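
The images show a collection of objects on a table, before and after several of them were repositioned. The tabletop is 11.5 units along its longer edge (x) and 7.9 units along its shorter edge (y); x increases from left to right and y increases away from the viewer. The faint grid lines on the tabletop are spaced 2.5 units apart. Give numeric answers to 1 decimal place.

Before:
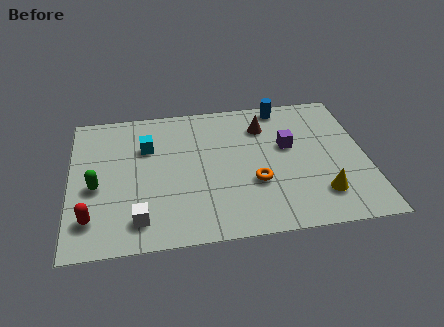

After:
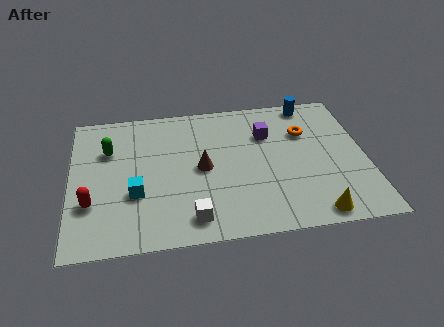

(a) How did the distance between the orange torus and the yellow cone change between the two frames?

+1.9

Before: roughly 2.7 units apart; after: 4.6. That's 1.9 units further apart.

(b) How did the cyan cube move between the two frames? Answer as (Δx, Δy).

(-0.5, -2.6)

The cyan cube started near (3.0, 5.4) and ended near (2.5, 2.8).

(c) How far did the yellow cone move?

1.0

The yellow cone was near (9.6, 1.8) before and (9.3, 0.8) after, so it travelled √(0.3² + 1.0²) ≈ 1.0 units.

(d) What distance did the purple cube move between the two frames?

1.1

The purple cube moved from about (8.5, 4.7) to (7.7, 5.5), a distance of √(0.8² + 0.8²) ≈ 1.1.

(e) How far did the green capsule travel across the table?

2.1

From (1.0, 3.4) to (1.5, 5.4), the green capsule covered √(0.5² + 2.0²) ≈ 2.1 units.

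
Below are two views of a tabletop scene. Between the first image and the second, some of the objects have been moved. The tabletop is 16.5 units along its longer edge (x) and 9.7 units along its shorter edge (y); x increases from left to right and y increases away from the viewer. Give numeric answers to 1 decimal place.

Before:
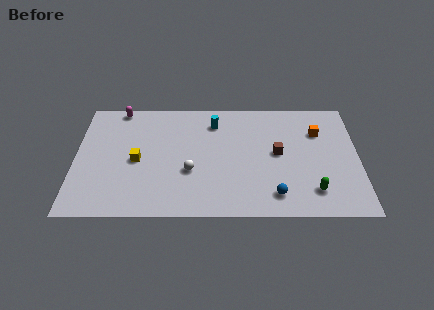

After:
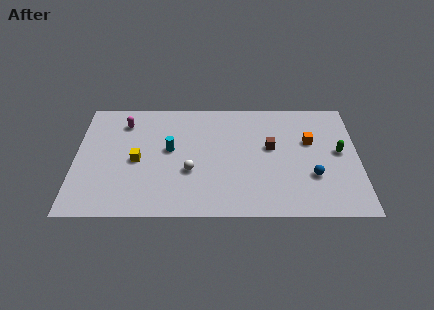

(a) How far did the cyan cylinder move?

3.5

The cyan cylinder moved from about (8.1, 7.7) to (5.5, 5.4), a distance of √(2.6² + 2.3²) ≈ 3.5.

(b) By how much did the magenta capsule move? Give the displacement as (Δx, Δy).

(0.3, -1.2)

From the two frames, the magenta capsule sits at roughly (2.5, 8.9) before and (2.8, 7.7) after.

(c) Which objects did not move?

the yellow cube and the white sphere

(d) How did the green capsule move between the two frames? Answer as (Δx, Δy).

(1.6, 3.2)

The green capsule started near (13.8, 2.0) and ended near (15.4, 5.2).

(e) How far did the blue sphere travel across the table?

2.7

The blue sphere was near (11.6, 1.7) before and (13.8, 3.2) after, so it travelled √(2.2² + 1.5²) ≈ 2.7 units.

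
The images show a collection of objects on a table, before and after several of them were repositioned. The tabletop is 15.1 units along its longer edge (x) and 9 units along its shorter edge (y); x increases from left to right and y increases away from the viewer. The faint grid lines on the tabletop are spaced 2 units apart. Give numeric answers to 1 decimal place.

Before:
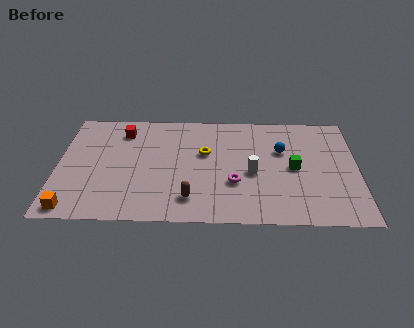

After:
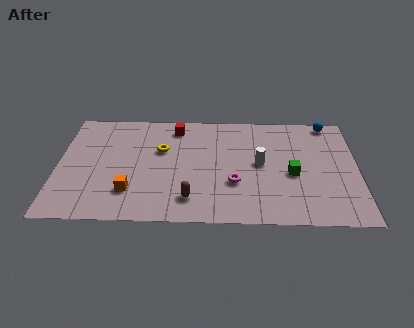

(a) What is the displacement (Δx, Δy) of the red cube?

(2.7, 0.4)

The red cube was at about (3.2, 7.2) and moved to about (5.9, 7.6).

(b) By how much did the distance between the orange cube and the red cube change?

-1.0

The distance was about 6.7 in the first image and 5.7 in the second, so they moved 1.0 units closer together.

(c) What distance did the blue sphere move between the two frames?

3.4

The blue sphere moved from about (11.3, 5.8) to (13.7, 8.2), a distance of √(2.4² + 2.4²) ≈ 3.4.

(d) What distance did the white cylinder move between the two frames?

0.9

From (9.8, 3.9) to (10.2, 4.7), the white cylinder covered √(0.4² + 0.8²) ≈ 0.9 units.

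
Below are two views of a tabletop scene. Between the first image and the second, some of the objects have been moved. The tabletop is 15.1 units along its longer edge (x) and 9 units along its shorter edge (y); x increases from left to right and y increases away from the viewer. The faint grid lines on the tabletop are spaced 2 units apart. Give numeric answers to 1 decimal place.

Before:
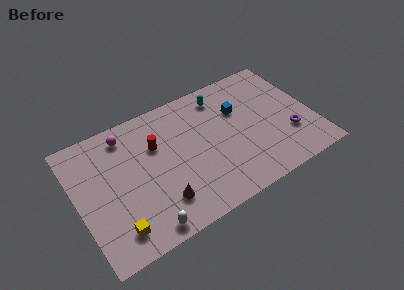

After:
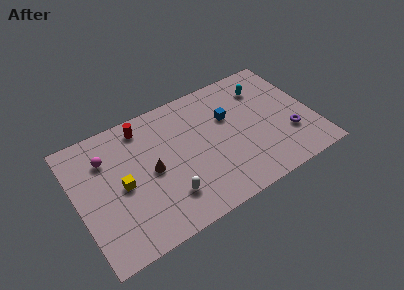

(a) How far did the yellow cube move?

2.8

From (2.0, 1.6) to (2.8, 4.3), the yellow cube covered √(0.8² + 2.7²) ≈ 2.8 units.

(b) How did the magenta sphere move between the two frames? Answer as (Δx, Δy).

(-1.4, -1.0)

The magenta sphere was at about (3.5, 7.6) and moved to about (2.1, 6.6).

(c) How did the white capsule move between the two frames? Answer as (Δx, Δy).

(1.7, 1.3)

From the two frames, the white capsule sits at roughly (3.7, 0.9) before and (5.4, 2.2) after.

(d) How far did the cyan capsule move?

2.8

The cyan capsule moved from about (9.7, 7.5) to (12.4, 6.9), a distance of √(2.7² + 0.6²) ≈ 2.8.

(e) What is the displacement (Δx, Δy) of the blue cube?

(-0.7, -0.2)

From the two frames, the blue cube sits at roughly (10.6, 6.0) before and (9.9, 5.8) after.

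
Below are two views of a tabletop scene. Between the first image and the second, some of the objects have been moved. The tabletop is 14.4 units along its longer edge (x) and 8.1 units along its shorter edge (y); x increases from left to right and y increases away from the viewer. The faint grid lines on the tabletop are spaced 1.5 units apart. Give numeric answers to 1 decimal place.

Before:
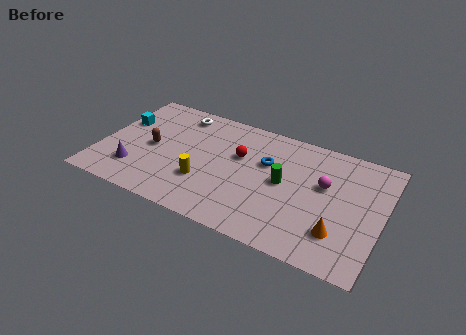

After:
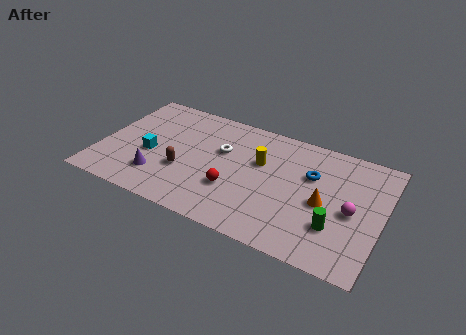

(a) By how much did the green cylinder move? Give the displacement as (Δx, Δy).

(2.8, -1.8)

From the two frames, the green cylinder sits at roughly (9.4, 4.2) before and (12.2, 2.4) after.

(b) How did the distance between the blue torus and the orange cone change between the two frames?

-3.3

Before: roughly 5.1 units apart; after: 1.8. That's 3.3 units closer together.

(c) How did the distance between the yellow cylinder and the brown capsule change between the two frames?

+1.1

The distance was about 3.2 in the first image and 4.3 in the second, so they moved 1.1 units further apart.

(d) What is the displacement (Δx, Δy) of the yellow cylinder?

(2.6, 2.5)

The yellow cylinder was at about (5.5, 2.6) and moved to about (8.1, 5.1).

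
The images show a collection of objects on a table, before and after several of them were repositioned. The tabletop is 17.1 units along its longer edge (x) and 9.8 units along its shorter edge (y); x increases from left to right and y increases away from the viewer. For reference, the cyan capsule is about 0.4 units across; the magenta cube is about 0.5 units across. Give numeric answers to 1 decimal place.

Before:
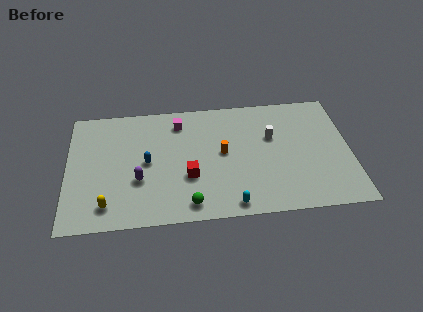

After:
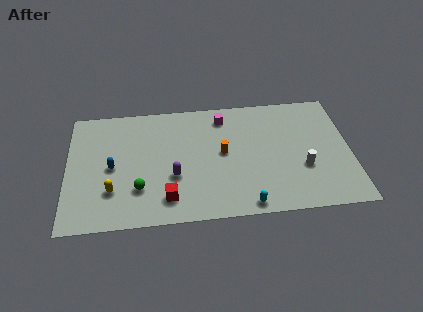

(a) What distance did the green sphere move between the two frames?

3.4

The green sphere was near (7.3, 1.3) before and (4.3, 2.8) after, so it travelled √(3.0² + 1.5²) ≈ 3.4 units.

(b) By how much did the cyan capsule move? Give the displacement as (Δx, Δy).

(0.9, -0.1)

From the two frames, the cyan capsule sits at roughly (9.8, 1.0) before and (10.7, 0.9) after.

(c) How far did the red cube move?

2.1

From (7.3, 3.5) to (6.0, 1.9), the red cube covered √(1.3² + 1.6²) ≈ 2.1 units.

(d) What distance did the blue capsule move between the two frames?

2.1

From (4.8, 4.9) to (2.7, 4.7), the blue capsule covered √(2.1² + 0.2²) ≈ 2.1 units.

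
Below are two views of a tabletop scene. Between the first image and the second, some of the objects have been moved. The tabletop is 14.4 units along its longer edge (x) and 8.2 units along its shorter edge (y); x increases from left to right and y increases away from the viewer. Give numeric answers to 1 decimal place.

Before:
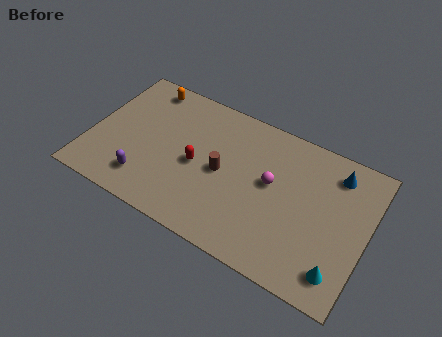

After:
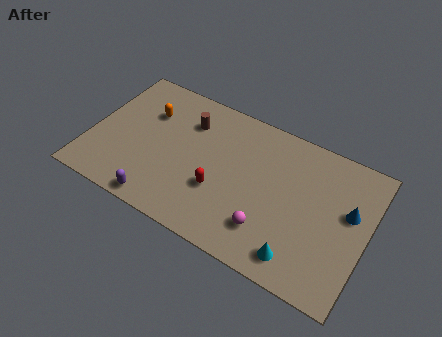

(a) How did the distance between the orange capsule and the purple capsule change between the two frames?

-0.5

Before: roughly 5.6 units apart; after: 5.1. That's 0.5 units closer together.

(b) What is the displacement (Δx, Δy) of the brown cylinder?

(-2.1, 2.1)

From the two frames, the brown cylinder sits at roughly (6.9, 4.0) before and (4.8, 6.1) after.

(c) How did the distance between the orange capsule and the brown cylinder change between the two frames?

-3.5

Before: roughly 5.6 units apart; after: 2.1. That's 3.5 units closer together.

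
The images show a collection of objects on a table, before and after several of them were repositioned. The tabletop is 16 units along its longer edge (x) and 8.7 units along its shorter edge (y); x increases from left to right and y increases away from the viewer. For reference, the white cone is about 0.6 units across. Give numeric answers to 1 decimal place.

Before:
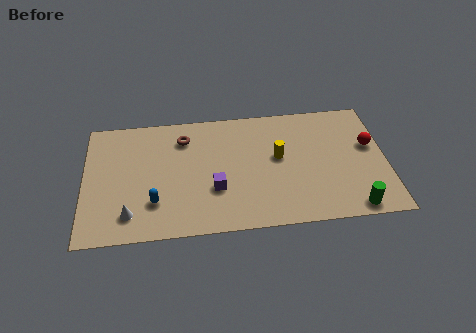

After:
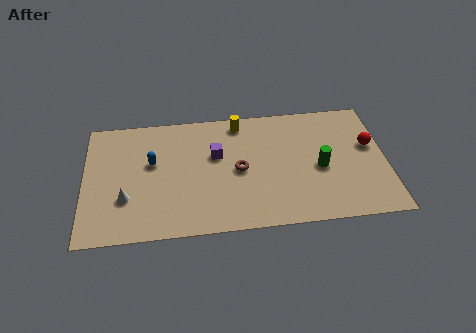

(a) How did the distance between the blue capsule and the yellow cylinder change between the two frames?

-1.8

They were about 7.1 units apart before and 5.3 after — 1.8 units closer together.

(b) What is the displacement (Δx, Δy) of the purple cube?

(0.1, 2.4)

The purple cube was at about (6.9, 3.0) and moved to about (7.0, 5.4).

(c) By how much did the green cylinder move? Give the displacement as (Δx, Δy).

(-1.6, 3.0)

From the two frames, the green cylinder sits at roughly (14.1, 0.9) before and (12.5, 3.9) after.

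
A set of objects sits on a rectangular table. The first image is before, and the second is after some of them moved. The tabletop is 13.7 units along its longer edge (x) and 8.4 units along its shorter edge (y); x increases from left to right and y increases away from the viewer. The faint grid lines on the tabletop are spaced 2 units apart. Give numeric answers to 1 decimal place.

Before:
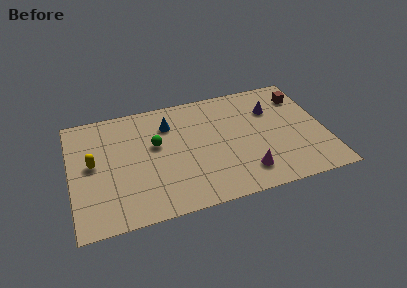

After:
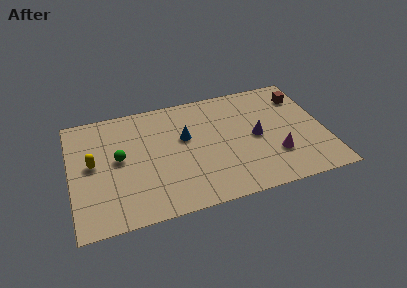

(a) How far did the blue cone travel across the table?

1.4

The blue cone moved from about (5.4, 6.3) to (6.2, 5.1), a distance of √(0.8² + 1.2²) ≈ 1.4.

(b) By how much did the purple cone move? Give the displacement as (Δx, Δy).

(-1.0, -1.8)

From the two frames, the purple cone sits at roughly (11.0, 5.9) before and (10.0, 4.1) after.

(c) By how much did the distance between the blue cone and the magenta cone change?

-0.6

Before: roughly 6.0 units apart; after: 5.4. That's 0.6 units closer together.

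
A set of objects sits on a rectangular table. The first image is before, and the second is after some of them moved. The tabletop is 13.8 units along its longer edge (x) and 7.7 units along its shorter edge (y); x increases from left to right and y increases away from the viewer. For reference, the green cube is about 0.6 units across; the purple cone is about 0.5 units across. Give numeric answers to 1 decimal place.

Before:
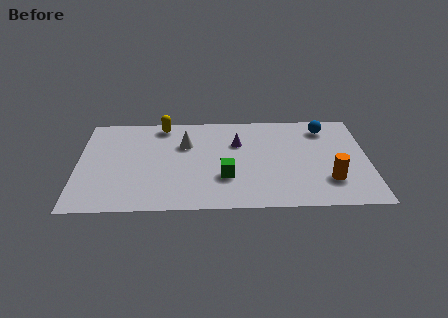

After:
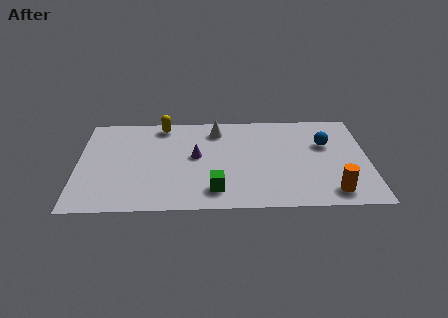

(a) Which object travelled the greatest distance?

the purple cone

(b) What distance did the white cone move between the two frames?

1.9

The white cone moved from about (5.1, 5.2) to (6.6, 6.3), a distance of √(1.5² + 1.1²) ≈ 1.9.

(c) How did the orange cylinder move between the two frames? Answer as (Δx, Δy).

(0.1, -0.9)

The orange cylinder started near (11.9, 2.1) and ended near (12.0, 1.2).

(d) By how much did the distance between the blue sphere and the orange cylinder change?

-0.4

They were about 4.2 units apart before and 3.8 after — 0.4 units closer together.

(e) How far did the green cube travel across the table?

1.1

From (7.0, 2.5) to (6.5, 1.5), the green cube covered √(0.5² + 1.0²) ≈ 1.1 units.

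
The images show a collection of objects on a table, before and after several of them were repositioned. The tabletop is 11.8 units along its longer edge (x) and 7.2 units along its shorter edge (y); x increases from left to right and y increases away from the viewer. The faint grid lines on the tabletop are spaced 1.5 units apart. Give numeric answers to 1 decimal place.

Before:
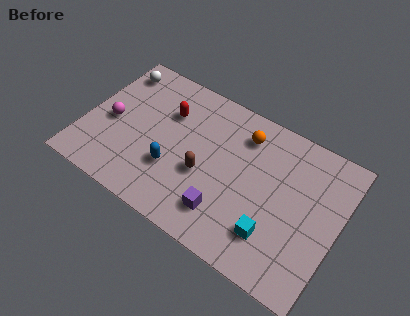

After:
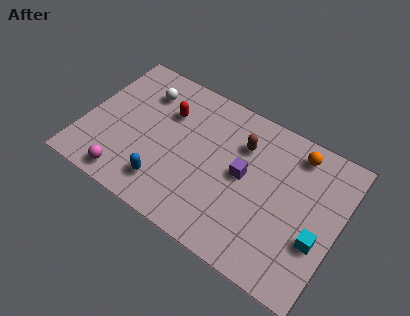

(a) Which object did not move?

the red capsule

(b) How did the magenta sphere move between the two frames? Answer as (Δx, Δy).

(1.2, -2.4)

The magenta sphere was at about (1.2, 3.3) and moved to about (2.4, 0.9).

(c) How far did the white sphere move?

1.6

From (0.9, 6.0) to (2.4, 5.5), the white sphere covered √(1.5² + 0.5²) ≈ 1.6 units.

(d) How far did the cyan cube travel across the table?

2.1

The cyan cube was near (9.1, 1.8) before and (11.0, 2.6) after, so it travelled √(1.9² + 0.8²) ≈ 2.1 units.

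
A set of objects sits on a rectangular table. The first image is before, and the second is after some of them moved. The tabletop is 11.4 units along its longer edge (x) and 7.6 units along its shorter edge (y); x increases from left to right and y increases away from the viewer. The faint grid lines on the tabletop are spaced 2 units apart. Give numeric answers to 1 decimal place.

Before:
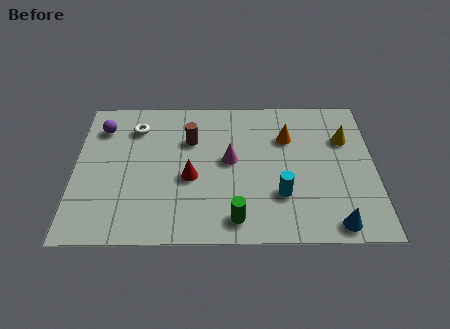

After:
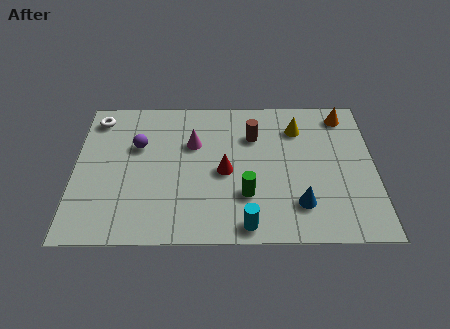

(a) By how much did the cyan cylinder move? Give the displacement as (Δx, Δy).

(-1.3, -1.5)

From the two frames, the cyan cylinder sits at roughly (7.8, 2.3) before and (6.5, 0.8) after.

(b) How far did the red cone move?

1.3

From (4.4, 3.2) to (5.7, 3.5), the red cone covered √(1.3² + 0.3²) ≈ 1.3 units.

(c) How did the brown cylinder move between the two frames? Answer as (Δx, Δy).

(2.4, 0.2)

From the two frames, the brown cylinder sits at roughly (4.4, 5.2) before and (6.8, 5.4) after.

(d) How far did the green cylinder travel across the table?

1.3

The green cylinder moved from about (6.1, 1.1) to (6.5, 2.3), a distance of √(0.4² + 1.2²) ≈ 1.3.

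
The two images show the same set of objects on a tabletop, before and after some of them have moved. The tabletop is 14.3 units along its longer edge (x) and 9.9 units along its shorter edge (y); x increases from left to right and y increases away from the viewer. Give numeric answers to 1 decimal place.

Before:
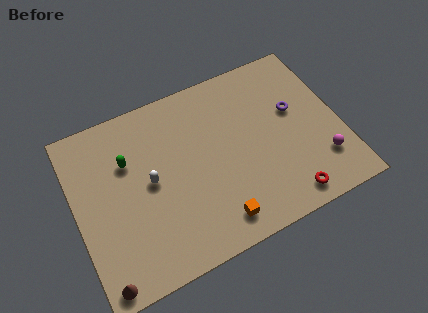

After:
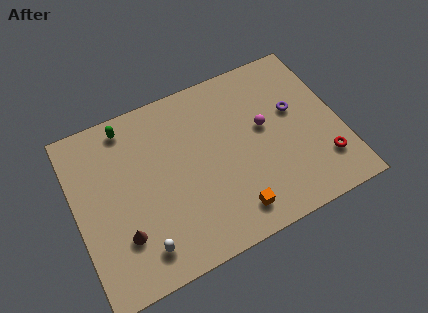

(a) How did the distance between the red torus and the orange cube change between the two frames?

+1.4

They were about 3.8 units apart before and 5.2 after — 1.4 units further apart.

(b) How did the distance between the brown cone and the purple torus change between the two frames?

-1.9

Before: roughly 12.2 units apart; after: 10.3. That's 1.9 units closer together.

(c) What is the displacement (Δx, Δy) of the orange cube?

(0.9, 0.1)

The orange cube started near (7.1, 1.5) and ended near (8.0, 1.6).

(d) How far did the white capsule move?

3.5

From (4.0, 5.1) to (3.1, 1.7), the white capsule covered √(0.9² + 3.4²) ≈ 3.5 units.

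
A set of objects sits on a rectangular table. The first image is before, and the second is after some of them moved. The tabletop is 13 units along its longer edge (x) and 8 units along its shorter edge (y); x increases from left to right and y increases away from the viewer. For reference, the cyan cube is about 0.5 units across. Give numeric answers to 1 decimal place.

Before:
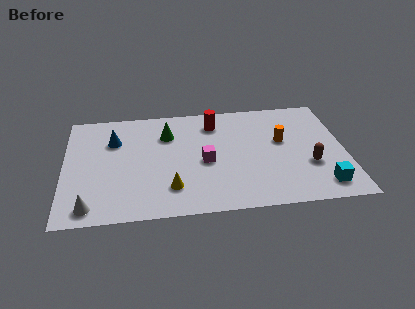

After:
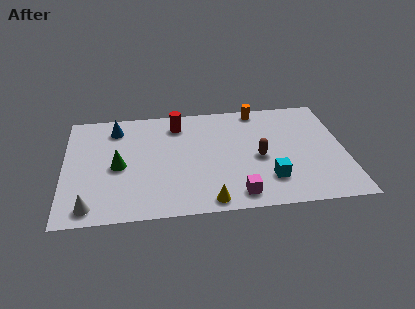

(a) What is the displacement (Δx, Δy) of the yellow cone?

(1.7, -1.1)

The yellow cone started near (4.9, 1.9) and ended near (6.6, 0.8).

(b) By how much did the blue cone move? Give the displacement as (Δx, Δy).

(0.1, 0.9)

The blue cone was at about (2.3, 5.6) and moved to about (2.4, 6.5).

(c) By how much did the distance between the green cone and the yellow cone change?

+1.1

They were about 3.9 units apart before and 5.0 after — 1.1 units further apart.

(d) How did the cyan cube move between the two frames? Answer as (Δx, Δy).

(-2.4, 0.7)

The cyan cube was at about (11.8, 1.3) and moved to about (9.4, 2.0).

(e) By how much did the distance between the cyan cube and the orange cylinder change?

+1.4

They were about 3.8 units apart before and 5.2 after — 1.4 units further apart.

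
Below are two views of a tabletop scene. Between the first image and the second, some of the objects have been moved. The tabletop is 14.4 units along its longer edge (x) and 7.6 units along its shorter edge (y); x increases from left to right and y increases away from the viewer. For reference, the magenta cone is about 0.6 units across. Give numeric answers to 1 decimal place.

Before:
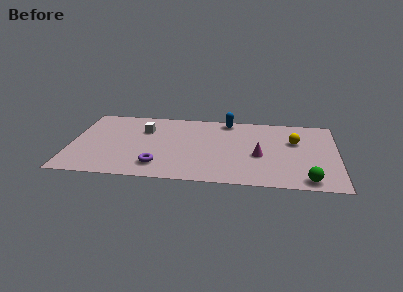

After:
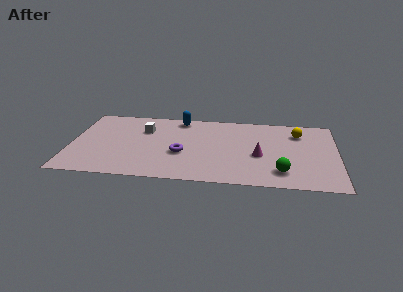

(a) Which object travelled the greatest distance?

the blue capsule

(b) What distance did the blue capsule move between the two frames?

2.6

The blue capsule was near (8.4, 6.8) before and (5.8, 6.7) after, so it travelled √(2.6² + 0.1²) ≈ 2.6 units.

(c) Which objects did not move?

the magenta cone and the white cube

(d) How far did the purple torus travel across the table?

1.8

The purple torus moved from about (4.8, 1.6) to (6.0, 3.0), a distance of √(1.2² + 1.4²) ≈ 1.8.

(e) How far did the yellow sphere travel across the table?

0.9

From (12.1, 4.9) to (12.3, 5.8), the yellow sphere covered √(0.2² + 0.9²) ≈ 0.9 units.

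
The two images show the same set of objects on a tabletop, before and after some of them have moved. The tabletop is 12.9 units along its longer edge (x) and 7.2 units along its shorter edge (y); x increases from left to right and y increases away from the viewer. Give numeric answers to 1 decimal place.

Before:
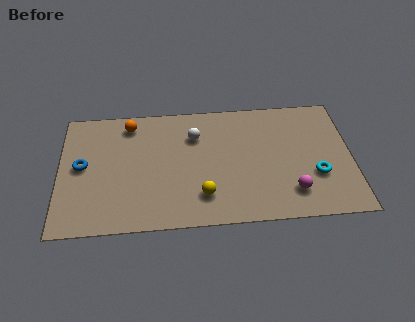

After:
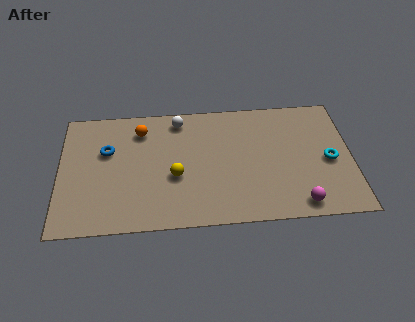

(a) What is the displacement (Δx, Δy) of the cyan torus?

(0.6, 0.8)

From the two frames, the cyan torus sits at roughly (11.3, 2.5) before and (11.9, 3.3) after.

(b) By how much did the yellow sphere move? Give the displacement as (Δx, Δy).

(-1.2, 1.2)

From the two frames, the yellow sphere sits at roughly (6.3, 1.7) before and (5.1, 2.9) after.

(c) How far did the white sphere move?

1.2

From (6.0, 5.2) to (5.3, 6.2), the white sphere covered √(0.7² + 1.0²) ≈ 1.2 units.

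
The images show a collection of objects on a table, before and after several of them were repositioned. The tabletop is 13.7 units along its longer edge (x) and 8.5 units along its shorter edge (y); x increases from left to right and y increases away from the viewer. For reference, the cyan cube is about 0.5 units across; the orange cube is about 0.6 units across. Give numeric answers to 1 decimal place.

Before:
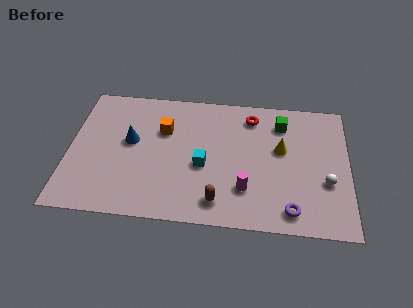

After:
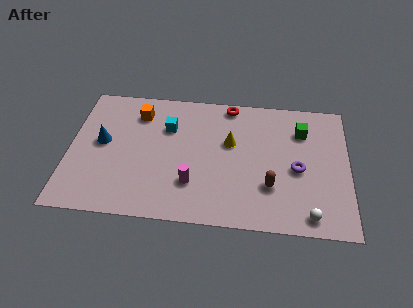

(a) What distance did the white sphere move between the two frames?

2.2

The white sphere was near (12.6, 3.1) before and (11.8, 1.0) after, so it travelled √(0.8² + 2.1²) ≈ 2.2 units.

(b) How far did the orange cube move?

1.6

The orange cube was near (4.6, 5.7) before and (3.3, 6.7) after, so it travelled √(1.3² + 1.0²) ≈ 1.6 units.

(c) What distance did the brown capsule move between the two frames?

2.8

The brown capsule was near (7.4, 1.4) before and (9.9, 2.6) after, so it travelled √(2.5² + 1.2²) ≈ 2.8 units.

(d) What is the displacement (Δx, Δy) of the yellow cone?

(-2.5, 0.2)

The yellow cone started near (10.4, 5.0) and ended near (7.9, 5.2).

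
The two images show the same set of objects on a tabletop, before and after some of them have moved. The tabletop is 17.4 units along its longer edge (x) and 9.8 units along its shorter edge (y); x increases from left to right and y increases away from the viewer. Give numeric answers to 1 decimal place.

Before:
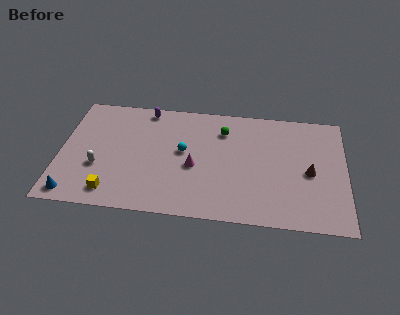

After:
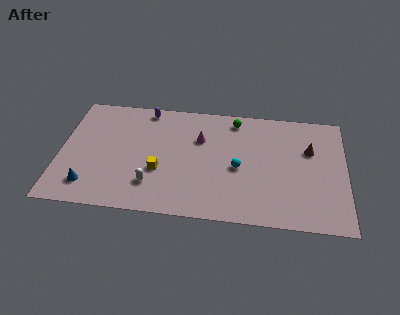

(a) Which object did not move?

the purple capsule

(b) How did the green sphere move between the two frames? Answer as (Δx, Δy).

(0.7, 1.0)

The green sphere started near (9.9, 7.5) and ended near (10.6, 8.5).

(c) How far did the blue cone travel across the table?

1.2

The blue cone was near (1.0, 1.1) before and (1.9, 1.9) after, so it travelled √(0.9² + 0.8²) ≈ 1.2 units.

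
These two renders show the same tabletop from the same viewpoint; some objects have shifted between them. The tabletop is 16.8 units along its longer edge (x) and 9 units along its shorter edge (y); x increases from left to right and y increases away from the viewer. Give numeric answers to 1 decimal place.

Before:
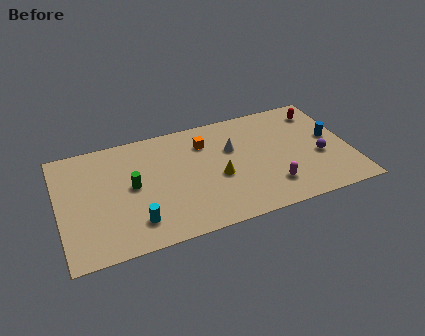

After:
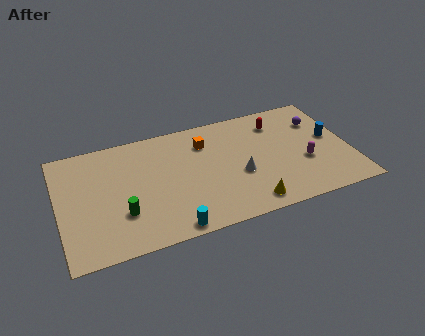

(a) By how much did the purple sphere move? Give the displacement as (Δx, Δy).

(0.3, 2.9)

The purple sphere started near (15.0, 3.6) and ended near (15.3, 6.5).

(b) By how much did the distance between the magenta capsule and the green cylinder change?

+2.4

The distance was about 8.2 in the first image and 10.6 in the second, so they moved 2.4 units further apart.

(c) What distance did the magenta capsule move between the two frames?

2.5

From (12.0, 2.1) to (14.1, 3.4), the magenta capsule covered √(2.1² + 1.3²) ≈ 2.5 units.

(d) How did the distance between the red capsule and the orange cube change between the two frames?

-2.5

They were about 6.8 units apart before and 4.3 after — 2.5 units closer together.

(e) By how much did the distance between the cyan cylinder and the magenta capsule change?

+0.6

The distance was about 7.8 in the first image and 8.4 in the second, so they moved 0.6 units further apart.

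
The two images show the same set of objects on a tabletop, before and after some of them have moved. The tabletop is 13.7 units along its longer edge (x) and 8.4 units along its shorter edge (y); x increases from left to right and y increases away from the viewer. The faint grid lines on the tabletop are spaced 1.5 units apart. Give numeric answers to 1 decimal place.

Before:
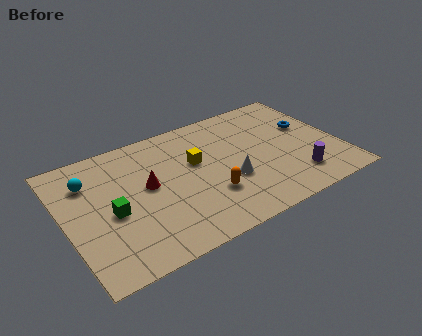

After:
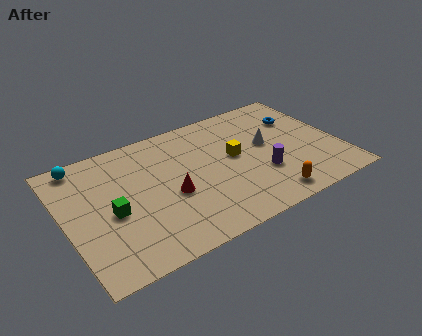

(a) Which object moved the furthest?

the orange capsule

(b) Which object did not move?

the green cube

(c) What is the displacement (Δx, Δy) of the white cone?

(2.2, 1.6)

The white cone was at about (8.0, 3.1) and moved to about (10.2, 4.7).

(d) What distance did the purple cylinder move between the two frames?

1.9

The purple cylinder was near (11.2, 1.8) before and (9.6, 2.8) after, so it travelled √(1.6² + 1.0²) ≈ 1.9 units.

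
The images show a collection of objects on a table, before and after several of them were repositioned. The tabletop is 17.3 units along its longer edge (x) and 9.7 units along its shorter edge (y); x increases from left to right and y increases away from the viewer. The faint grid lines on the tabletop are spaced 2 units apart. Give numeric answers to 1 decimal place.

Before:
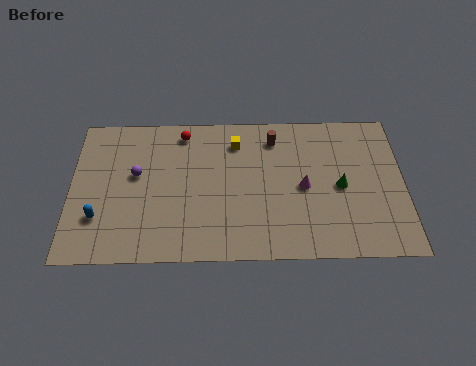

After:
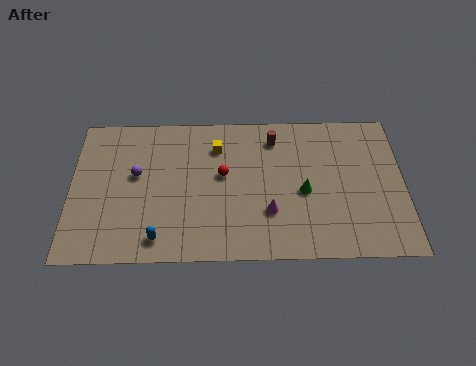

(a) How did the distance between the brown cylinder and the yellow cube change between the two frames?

+1.0

They were about 2.0 units apart before and 3.0 after — 1.0 units further apart.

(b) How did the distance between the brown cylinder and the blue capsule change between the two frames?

-1.6

The distance was about 10.4 in the first image and 8.8 in the second, so they moved 1.6 units closer together.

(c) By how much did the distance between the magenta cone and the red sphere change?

-3.9

Before: roughly 7.4 units apart; after: 3.5. That's 3.9 units closer together.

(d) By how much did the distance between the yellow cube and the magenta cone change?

+0.5

The distance was about 4.7 in the first image and 5.2 in the second, so they moved 0.5 units further apart.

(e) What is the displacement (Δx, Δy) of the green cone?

(-1.9, -0.3)

The green cone started near (14.0, 4.6) and ended near (12.1, 4.3).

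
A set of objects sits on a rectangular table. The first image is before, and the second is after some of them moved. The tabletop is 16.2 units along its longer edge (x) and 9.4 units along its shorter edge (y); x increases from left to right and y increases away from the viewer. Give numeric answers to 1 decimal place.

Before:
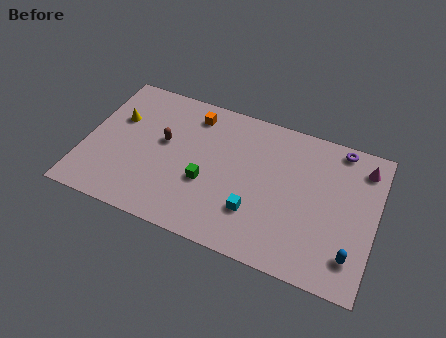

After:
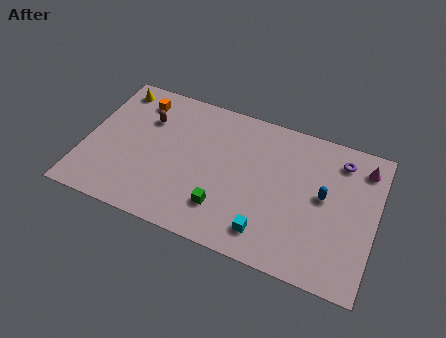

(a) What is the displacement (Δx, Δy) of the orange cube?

(-3.1, -0.1)

The orange cube was at about (5.7, 7.8) and moved to about (2.6, 7.7).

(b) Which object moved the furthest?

the blue capsule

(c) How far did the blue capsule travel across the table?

3.6

The blue capsule was near (15.1, 2.0) before and (13.3, 5.1) after, so it travelled √(1.8² + 3.1²) ≈ 3.6 units.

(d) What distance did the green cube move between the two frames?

1.7

The green cube was near (6.9, 3.6) before and (8.0, 2.3) after, so it travelled √(1.1² + 1.3²) ≈ 1.7 units.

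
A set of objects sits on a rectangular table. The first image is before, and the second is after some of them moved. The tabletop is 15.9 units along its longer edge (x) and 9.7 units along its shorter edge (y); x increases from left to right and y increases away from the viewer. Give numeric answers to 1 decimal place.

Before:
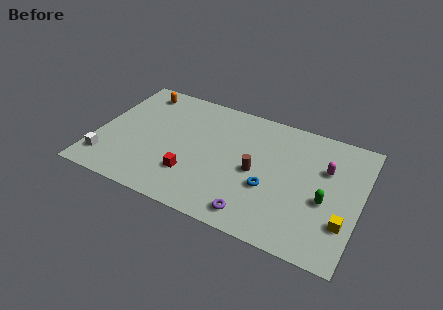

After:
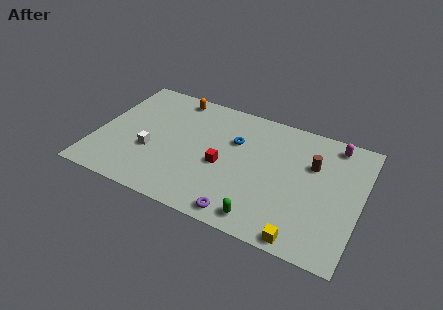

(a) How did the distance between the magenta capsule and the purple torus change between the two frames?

+2.6

Before: roughly 6.3 units apart; after: 8.9. That's 2.6 units further apart.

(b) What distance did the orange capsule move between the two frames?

2.2

The orange capsule was near (2.0, 8.3) before and (4.2, 8.6) after, so it travelled √(2.2² + 0.3²) ≈ 2.2 units.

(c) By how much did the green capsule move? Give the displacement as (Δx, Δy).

(-3.4, -2.8)

The green capsule was at about (13.9, 4.0) and moved to about (10.5, 1.2).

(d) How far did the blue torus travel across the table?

3.7

The blue torus moved from about (10.6, 3.6) to (8.2, 6.4), a distance of √(2.4² + 2.8²) ≈ 3.7.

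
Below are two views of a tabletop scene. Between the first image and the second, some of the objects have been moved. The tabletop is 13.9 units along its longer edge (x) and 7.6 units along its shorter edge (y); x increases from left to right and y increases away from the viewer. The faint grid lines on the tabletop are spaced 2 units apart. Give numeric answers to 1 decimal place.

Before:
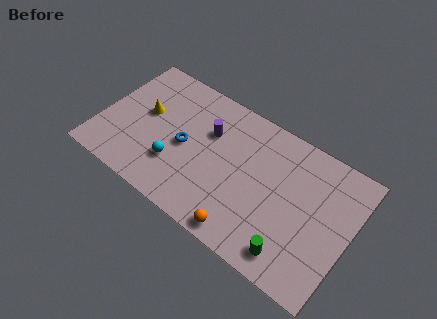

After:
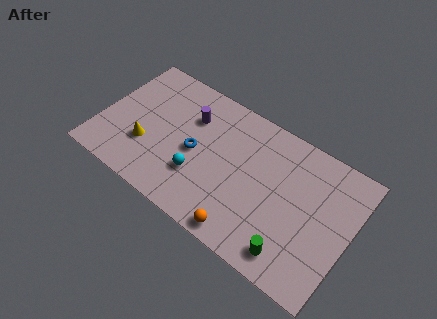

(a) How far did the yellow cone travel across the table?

1.8

From (2.3, 4.3) to (2.7, 2.5), the yellow cone covered √(0.4² + 1.8²) ≈ 1.8 units.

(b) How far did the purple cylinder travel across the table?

1.1

The purple cylinder was near (5.8, 5.1) before and (4.7, 5.4) after, so it travelled √(1.1² + 0.3²) ≈ 1.1 units.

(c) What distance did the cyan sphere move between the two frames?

1.3

The cyan sphere was near (4.4, 2.3) before and (5.7, 2.4) after, so it travelled √(1.3² + 0.1²) ≈ 1.3 units.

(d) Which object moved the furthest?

the yellow cone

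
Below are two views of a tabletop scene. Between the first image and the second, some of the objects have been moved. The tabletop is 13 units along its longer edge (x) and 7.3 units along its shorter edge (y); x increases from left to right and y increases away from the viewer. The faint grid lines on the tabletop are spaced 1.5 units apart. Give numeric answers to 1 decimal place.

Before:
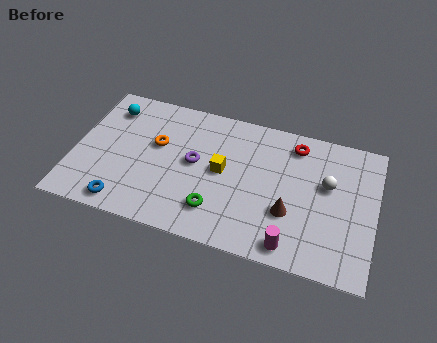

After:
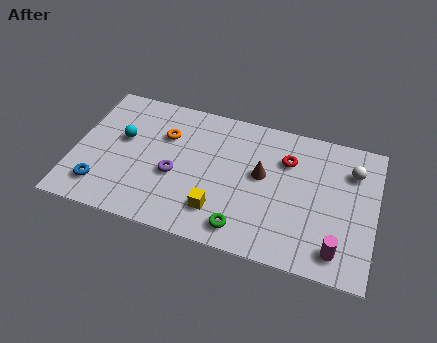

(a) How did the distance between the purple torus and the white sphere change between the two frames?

+2.2

They were about 5.7 units apart before and 7.9 after — 2.2 units further apart.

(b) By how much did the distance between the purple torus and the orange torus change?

+0.3

The distance was about 1.8 in the first image and 2.1 in the second, so they moved 0.3 units further apart.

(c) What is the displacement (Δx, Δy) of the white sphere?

(1.0, 1.0)

The white sphere started near (10.9, 4.4) and ended near (11.9, 5.4).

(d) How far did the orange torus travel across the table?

0.7

The orange torus was near (3.5, 4.4) before and (3.8, 5.0) after, so it travelled √(0.3² + 0.6²) ≈ 0.7 units.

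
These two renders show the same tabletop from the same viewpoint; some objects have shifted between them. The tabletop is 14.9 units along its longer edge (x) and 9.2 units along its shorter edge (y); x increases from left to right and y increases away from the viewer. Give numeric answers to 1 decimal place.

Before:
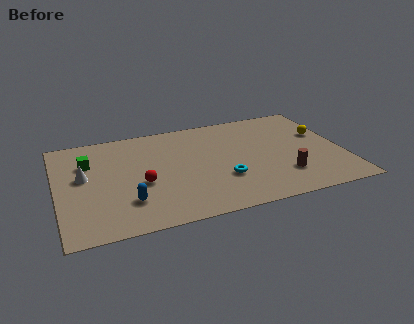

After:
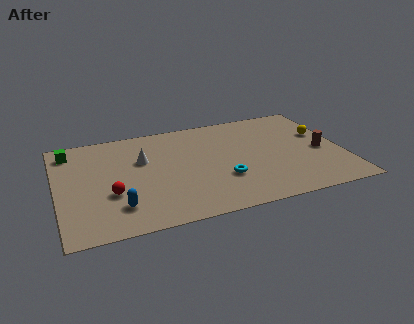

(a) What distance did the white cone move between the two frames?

3.2

The white cone moved from about (1.4, 5.2) to (4.5, 5.9), a distance of √(3.1² + 0.7²) ≈ 3.2.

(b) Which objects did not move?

the yellow sphere and the cyan torus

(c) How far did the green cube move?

1.6

The green cube moved from about (1.7, 6.4) to (0.8, 7.7), a distance of √(0.9² + 1.3²) ≈ 1.6.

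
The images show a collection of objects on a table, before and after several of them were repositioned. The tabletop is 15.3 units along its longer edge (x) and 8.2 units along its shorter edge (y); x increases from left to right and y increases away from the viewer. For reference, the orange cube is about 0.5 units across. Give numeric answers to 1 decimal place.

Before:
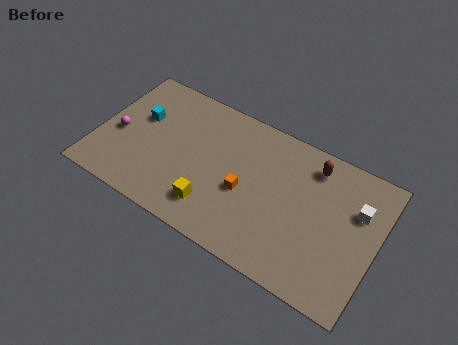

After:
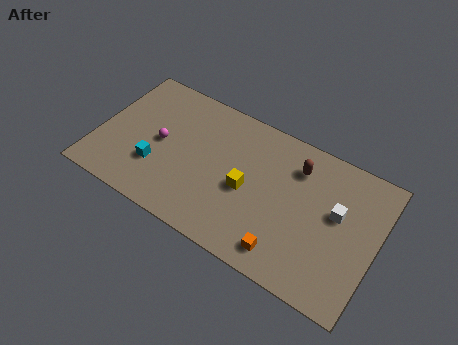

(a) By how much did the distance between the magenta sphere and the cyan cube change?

-0.3

They were about 1.8 units apart before and 1.5 after — 0.3 units closer together.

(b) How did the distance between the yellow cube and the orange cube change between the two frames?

+1.2

They were about 2.3 units apart before and 3.5 after — 1.2 units further apart.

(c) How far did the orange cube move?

3.4

The orange cube moved from about (8.2, 3.5) to (10.8, 1.3), a distance of √(2.6² + 2.2²) ≈ 3.4.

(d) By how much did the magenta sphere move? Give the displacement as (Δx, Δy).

(2.3, 0.5)

From the two frames, the magenta sphere sits at roughly (1.1, 3.6) before and (3.4, 4.1) after.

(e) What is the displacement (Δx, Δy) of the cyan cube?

(1.3, -2.5)

From the two frames, the cyan cube sits at roughly (2.1, 5.1) before and (3.4, 2.6) after.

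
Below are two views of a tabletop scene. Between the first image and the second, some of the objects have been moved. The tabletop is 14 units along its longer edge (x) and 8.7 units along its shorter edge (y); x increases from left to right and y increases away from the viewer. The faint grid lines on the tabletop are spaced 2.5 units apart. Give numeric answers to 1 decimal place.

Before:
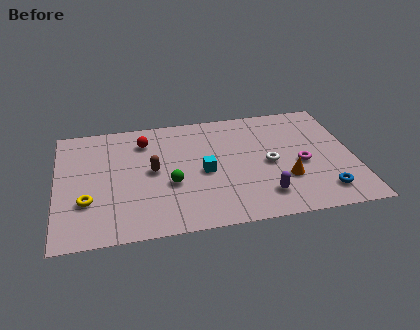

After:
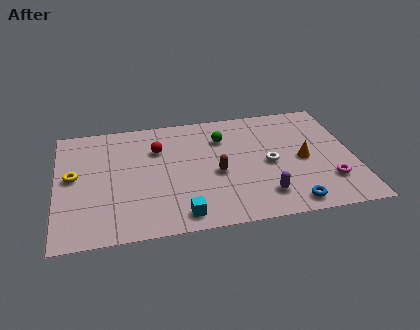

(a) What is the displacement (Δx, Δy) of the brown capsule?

(3.0, -0.7)

From the two frames, the brown capsule sits at roughly (4.5, 4.5) before and (7.5, 3.8) after.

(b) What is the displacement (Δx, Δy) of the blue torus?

(-1.6, -0.6)

The blue torus was at about (12.4, 1.6) and moved to about (10.8, 1.0).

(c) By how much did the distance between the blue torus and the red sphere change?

-1.8

The distance was about 9.7 in the first image and 7.9 in the second, so they moved 1.8 units closer together.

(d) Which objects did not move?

the white torus and the purple capsule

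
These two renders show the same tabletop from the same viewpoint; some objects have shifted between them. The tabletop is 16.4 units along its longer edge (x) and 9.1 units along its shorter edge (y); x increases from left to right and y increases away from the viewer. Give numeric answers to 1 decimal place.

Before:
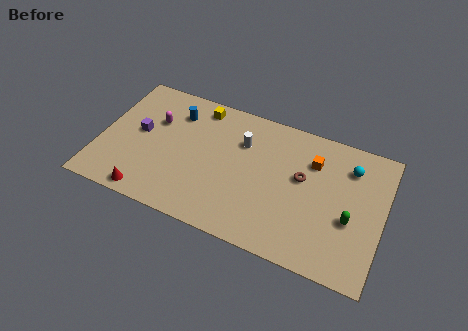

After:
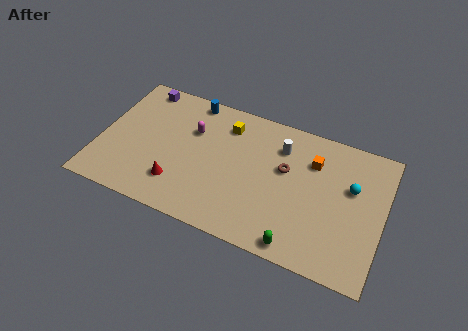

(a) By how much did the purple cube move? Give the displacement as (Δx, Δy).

(-0.3, 3.2)

The purple cube was at about (2.2, 4.9) and moved to about (1.9, 8.1).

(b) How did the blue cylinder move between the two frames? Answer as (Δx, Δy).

(0.8, 1.2)

From the two frames, the blue cylinder sits at roughly (4.1, 7.0) before and (4.9, 8.2) after.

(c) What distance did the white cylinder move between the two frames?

2.3

The white cylinder moved from about (8.1, 6.4) to (10.3, 6.9), a distance of √(2.2² + 0.5²) ≈ 2.3.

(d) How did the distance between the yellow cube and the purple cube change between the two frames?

+0.9

They were about 4.4 units apart before and 5.3 after — 0.9 units further apart.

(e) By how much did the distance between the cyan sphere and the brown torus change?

+0.7

They were about 3.1 units apart before and 3.8 after — 0.7 units further apart.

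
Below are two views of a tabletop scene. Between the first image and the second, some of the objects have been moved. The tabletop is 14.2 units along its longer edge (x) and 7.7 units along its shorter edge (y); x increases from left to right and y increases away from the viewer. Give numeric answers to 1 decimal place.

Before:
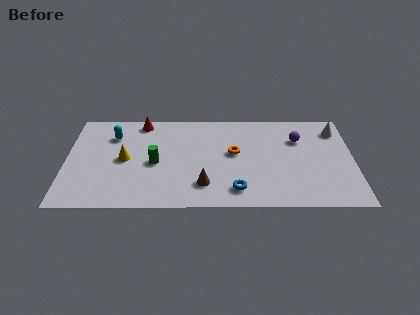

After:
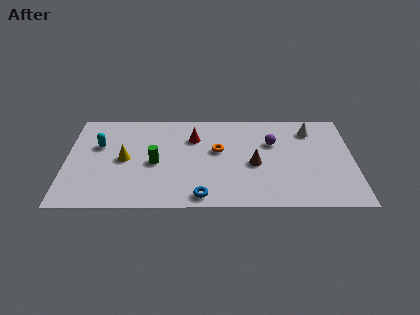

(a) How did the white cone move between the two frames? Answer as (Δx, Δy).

(-1.3, 0.0)

The white cone was at about (13.4, 6.1) and moved to about (12.1, 6.1).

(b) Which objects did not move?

the green cylinder and the yellow cone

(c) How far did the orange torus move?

0.8

The orange torus was near (8.3, 4.3) before and (7.5, 4.5) after, so it travelled √(0.8² + 0.2²) ≈ 0.8 units.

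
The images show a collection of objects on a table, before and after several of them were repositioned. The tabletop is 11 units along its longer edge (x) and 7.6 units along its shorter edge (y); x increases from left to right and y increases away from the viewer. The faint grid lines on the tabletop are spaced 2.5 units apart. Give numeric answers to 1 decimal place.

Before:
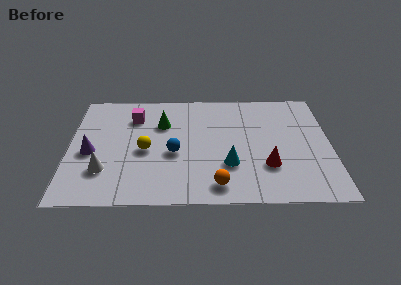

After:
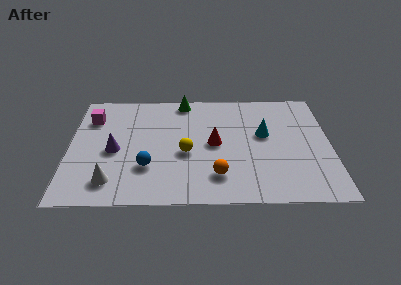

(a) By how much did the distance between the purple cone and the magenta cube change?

-0.6

Before: roughly 3.0 units apart; after: 2.4. That's 0.6 units closer together.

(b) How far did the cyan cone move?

2.5

From (6.7, 2.4) to (8.2, 4.4), the cyan cone covered √(1.5² + 2.0²) ≈ 2.5 units.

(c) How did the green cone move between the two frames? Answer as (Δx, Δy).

(0.9, 1.6)

From the two frames, the green cone sits at roughly (3.9, 5.2) before and (4.8, 6.8) after.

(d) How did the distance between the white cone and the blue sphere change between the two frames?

-1.4

They were about 3.1 units apart before and 1.7 after — 1.4 units closer together.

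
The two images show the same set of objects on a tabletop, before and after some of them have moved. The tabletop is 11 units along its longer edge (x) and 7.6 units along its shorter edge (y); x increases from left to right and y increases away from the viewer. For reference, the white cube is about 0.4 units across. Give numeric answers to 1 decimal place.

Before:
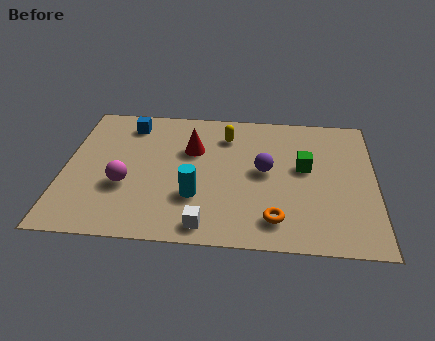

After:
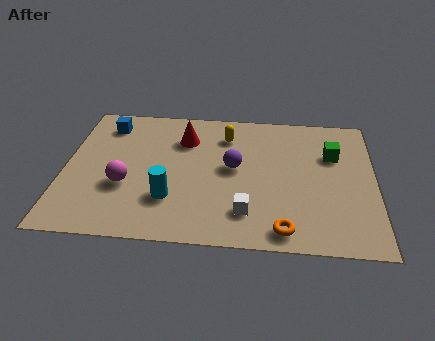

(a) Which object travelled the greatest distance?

the white cube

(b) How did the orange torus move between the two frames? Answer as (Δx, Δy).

(0.3, -0.5)

The orange torus started near (7.5, 1.4) and ended near (7.8, 0.9).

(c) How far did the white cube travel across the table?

1.6

From (5.1, 0.9) to (6.5, 1.7), the white cube covered √(1.4² + 0.8²) ≈ 1.6 units.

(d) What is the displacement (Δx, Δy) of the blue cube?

(-0.8, -0.1)

The blue cube was at about (2.2, 6.3) and moved to about (1.4, 6.2).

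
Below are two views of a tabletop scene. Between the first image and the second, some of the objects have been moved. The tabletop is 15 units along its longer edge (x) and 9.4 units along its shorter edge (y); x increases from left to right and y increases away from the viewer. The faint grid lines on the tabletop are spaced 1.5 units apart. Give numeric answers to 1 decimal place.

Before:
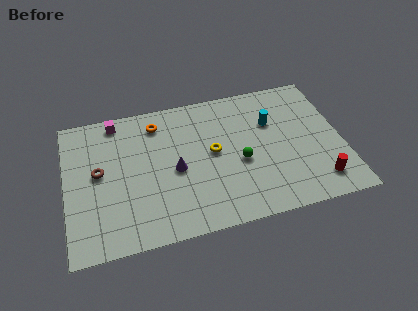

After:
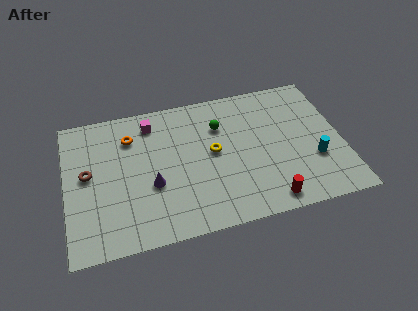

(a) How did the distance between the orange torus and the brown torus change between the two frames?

-1.1

They were about 4.2 units apart before and 3.1 after — 1.1 units closer together.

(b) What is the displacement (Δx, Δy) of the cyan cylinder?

(2.1, -3.1)

The cyan cylinder started near (11.3, 6.3) and ended near (13.4, 3.2).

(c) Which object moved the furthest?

the cyan cylinder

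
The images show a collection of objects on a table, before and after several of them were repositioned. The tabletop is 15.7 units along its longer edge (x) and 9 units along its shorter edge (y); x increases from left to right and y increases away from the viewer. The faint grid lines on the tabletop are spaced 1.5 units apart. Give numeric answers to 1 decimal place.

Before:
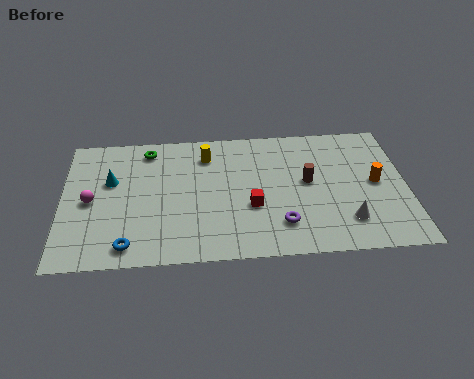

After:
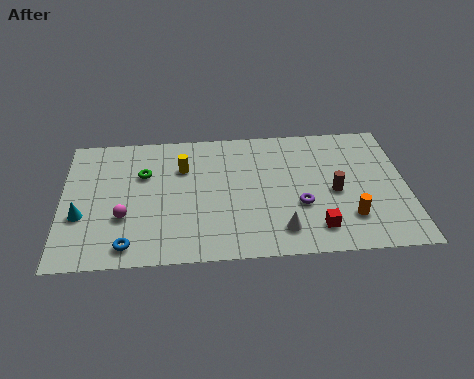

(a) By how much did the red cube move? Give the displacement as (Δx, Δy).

(2.9, -1.7)

From the two frames, the red cube sits at roughly (8.6, 3.4) before and (11.5, 1.7) after.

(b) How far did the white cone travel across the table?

3.0

From (12.9, 2.1) to (9.9, 1.7), the white cone covered √(3.0² + 0.4²) ≈ 3.0 units.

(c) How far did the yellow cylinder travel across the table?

1.4

The yellow cylinder moved from about (6.6, 7.1) to (5.5, 6.3), a distance of √(1.1² + 0.8²) ≈ 1.4.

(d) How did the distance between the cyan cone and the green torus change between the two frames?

+1.2

The distance was about 2.7 in the first image and 3.9 in the second, so they moved 1.2 units further apart.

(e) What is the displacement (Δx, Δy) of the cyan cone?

(-1.3, -2.3)

From the two frames, the cyan cone sits at roughly (2.2, 5.6) before and (0.9, 3.3) after.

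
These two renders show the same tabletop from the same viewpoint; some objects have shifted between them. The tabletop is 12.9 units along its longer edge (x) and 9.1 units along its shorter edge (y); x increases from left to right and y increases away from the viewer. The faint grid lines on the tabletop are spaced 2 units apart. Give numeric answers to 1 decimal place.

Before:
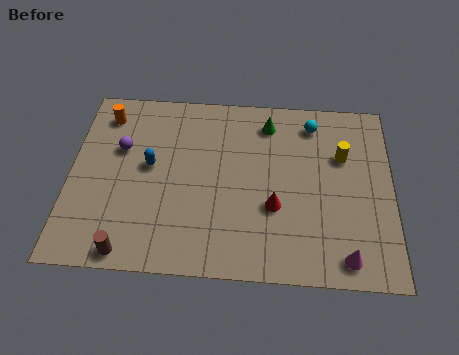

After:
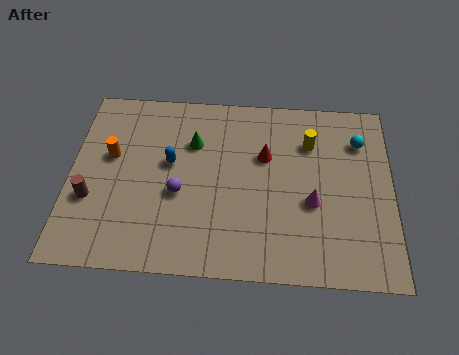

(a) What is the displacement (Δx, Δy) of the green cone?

(-3.0, -1.2)

The green cone started near (7.9, 7.5) and ended near (4.9, 6.3).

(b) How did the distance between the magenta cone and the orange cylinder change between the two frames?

-3.3

They were about 11.6 units apart before and 8.3 after — 3.3 units closer together.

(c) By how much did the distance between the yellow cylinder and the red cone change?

-1.8

They were about 3.8 units apart before and 2.0 after — 1.8 units closer together.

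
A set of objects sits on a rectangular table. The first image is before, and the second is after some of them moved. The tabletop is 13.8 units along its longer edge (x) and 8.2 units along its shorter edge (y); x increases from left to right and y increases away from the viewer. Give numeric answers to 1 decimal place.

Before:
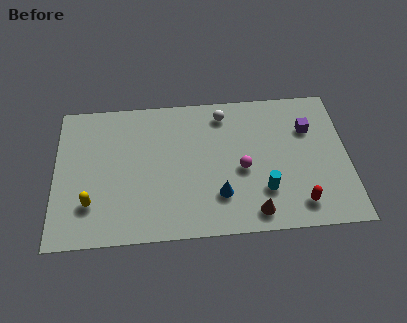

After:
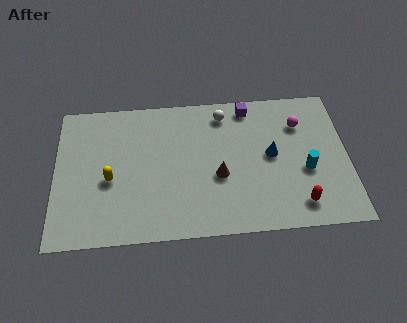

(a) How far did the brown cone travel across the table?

2.7

The brown cone moved from about (9.3, 1.1) to (7.7, 3.3), a distance of √(1.6² + 2.2²) ≈ 2.7.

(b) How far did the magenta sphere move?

3.7

The magenta sphere moved from about (8.8, 3.6) to (11.6, 6.0), a distance of √(2.8² + 2.4²) ≈ 3.7.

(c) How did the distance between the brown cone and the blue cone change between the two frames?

+0.8

The distance was about 1.9 in the first image and 2.7 in the second, so they moved 0.8 units further apart.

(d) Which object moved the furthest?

the magenta sphere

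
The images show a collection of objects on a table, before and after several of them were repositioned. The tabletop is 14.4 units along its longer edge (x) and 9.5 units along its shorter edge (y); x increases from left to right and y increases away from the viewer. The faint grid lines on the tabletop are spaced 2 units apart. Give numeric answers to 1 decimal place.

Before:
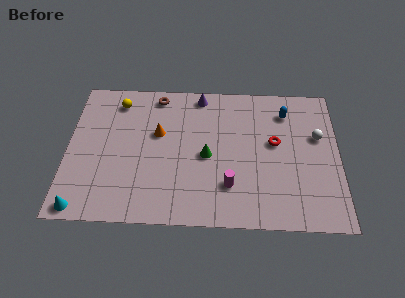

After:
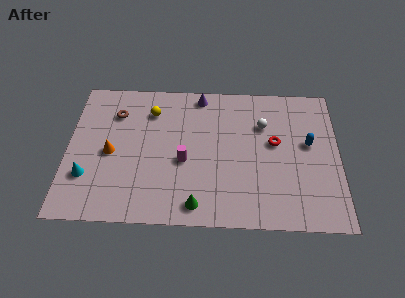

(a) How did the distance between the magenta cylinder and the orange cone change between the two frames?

-1.1

The distance was about 5.0 in the first image and 3.9 in the second, so they moved 1.1 units closer together.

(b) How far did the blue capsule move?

2.4

The blue capsule moved from about (11.6, 7.5) to (12.8, 5.4), a distance of √(1.2² + 2.1²) ≈ 2.4.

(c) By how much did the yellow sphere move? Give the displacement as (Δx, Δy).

(1.8, -0.6)

The yellow sphere was at about (2.6, 7.9) and moved to about (4.4, 7.3).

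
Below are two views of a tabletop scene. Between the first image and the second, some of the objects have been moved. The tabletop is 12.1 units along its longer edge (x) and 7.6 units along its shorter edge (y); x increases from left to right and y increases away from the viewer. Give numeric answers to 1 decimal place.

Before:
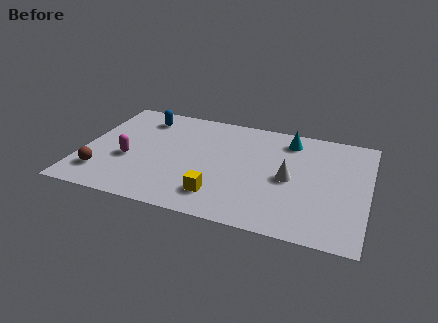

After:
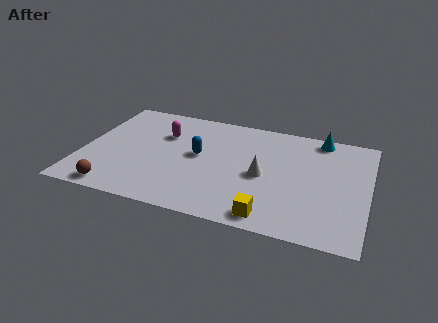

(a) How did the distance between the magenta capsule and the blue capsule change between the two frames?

-1.3

Before: roughly 3.2 units apart; after: 1.9. That's 1.3 units closer together.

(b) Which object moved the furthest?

the blue capsule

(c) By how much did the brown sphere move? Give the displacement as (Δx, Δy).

(0.7, -0.9)

The brown sphere was at about (1.0, 1.7) and moved to about (1.7, 0.8).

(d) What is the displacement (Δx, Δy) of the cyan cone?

(1.3, 0.5)

From the two frames, the cyan cone sits at roughly (8.6, 6.3) before and (9.9, 6.8) after.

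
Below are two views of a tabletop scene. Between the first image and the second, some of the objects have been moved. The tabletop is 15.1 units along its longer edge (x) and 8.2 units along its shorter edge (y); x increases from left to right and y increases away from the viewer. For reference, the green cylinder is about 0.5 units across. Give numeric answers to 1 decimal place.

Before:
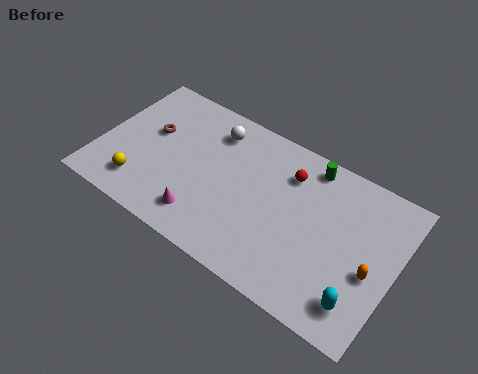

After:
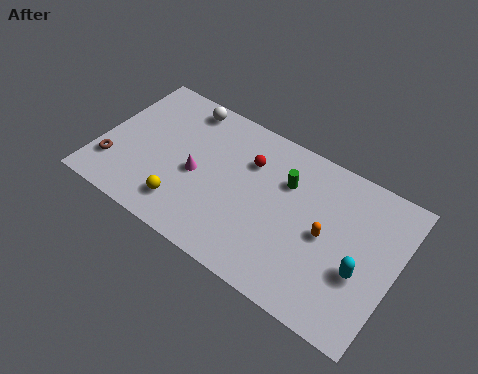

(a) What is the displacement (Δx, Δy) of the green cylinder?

(-1.0, -1.5)

The green cylinder was at about (10.3, 7.2) and moved to about (9.3, 5.7).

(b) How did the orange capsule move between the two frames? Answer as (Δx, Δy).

(-2.4, 0.6)

From the two frames, the orange capsule sits at roughly (14.0, 3.4) before and (11.6, 4.0) after.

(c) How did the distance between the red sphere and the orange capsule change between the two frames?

-0.8

They were about 5.4 units apart before and 4.6 after — 0.8 units closer together.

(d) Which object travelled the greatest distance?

the brown torus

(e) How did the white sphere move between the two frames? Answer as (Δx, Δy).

(-1.7, 0.6)

The white sphere was at about (5.4, 6.6) and moved to about (3.7, 7.2).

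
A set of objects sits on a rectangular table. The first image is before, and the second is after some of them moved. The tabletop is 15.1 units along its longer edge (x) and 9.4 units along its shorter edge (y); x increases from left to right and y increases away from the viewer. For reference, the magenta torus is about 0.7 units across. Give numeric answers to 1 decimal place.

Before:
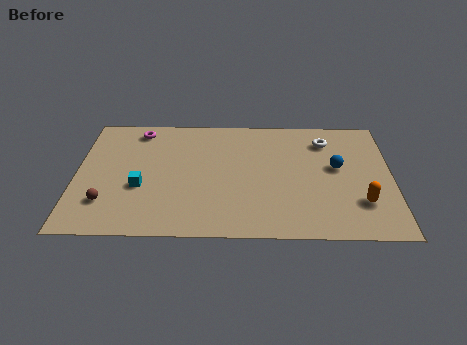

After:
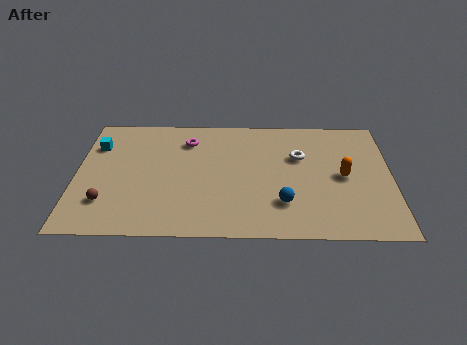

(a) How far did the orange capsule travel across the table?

2.2

The orange capsule moved from about (13.6, 2.6) to (12.8, 4.6), a distance of √(0.8² + 2.0²) ≈ 2.2.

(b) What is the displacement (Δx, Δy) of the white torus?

(-1.3, -1.3)

The white torus started near (12.0, 7.4) and ended near (10.7, 6.1).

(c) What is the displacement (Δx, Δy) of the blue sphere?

(-2.6, -2.8)

From the two frames, the blue sphere sits at roughly (12.5, 5.3) before and (9.9, 2.5) after.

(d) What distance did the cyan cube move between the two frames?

3.9

From (3.1, 3.6) to (0.9, 6.8), the cyan cube covered √(2.2² + 3.2²) ≈ 3.9 units.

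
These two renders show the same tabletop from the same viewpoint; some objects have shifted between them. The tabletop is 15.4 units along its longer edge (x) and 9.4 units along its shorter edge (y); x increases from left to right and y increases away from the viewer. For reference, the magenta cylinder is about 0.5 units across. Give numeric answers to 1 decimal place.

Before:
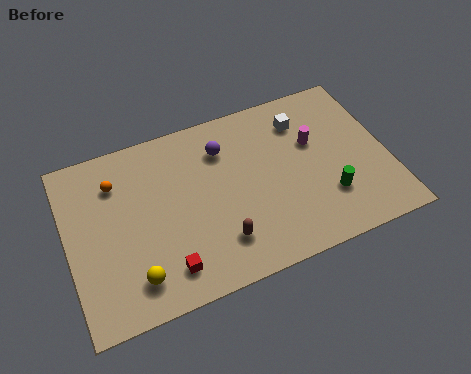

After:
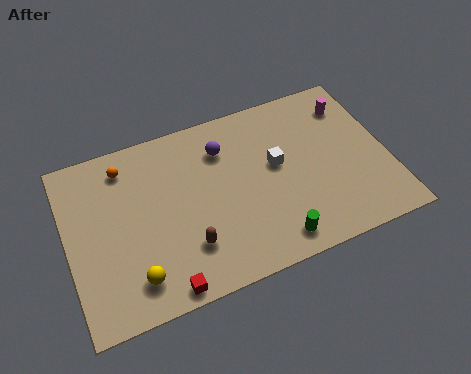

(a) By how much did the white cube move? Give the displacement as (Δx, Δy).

(-1.5, -2.0)

From the two frames, the white cube sits at roughly (11.6, 7.3) before and (10.1, 5.3) after.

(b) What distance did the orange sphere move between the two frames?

0.9

The orange sphere moved from about (2.5, 7.1) to (3.0, 7.8), a distance of √(0.5² + 0.7²) ≈ 0.9.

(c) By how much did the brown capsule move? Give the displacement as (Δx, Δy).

(-1.5, 0.3)

From the two frames, the brown capsule sits at roughly (7.0, 2.2) before and (5.5, 2.5) after.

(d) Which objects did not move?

the purple sphere and the yellow sphere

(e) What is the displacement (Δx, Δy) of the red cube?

(-0.2, -0.9)

The red cube was at about (4.4, 1.7) and moved to about (4.2, 0.8).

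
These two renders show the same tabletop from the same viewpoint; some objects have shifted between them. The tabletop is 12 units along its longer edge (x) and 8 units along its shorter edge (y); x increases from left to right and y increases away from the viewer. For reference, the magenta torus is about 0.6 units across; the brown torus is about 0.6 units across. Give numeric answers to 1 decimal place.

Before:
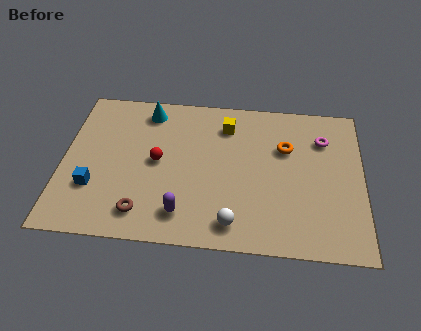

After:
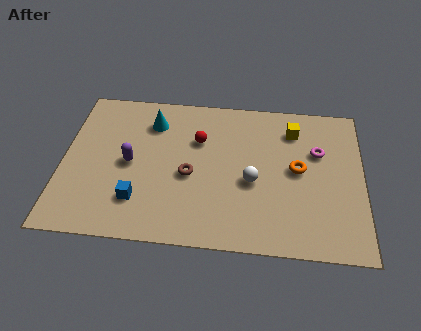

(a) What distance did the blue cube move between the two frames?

1.9

The blue cube was near (1.3, 2.5) before and (3.1, 2.0) after, so it travelled √(1.8² + 0.5²) ≈ 1.9 units.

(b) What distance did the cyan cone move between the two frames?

0.6

The cyan cone was near (3.3, 6.8) before and (3.5, 6.2) after, so it travelled √(0.2² + 0.6²) ≈ 0.6 units.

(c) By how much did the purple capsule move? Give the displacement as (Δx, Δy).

(-2.2, 2.4)

The purple capsule started near (4.9, 1.5) and ended near (2.7, 3.9).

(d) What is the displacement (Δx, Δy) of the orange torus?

(0.5, -1.1)

From the two frames, the orange torus sits at roughly (8.9, 5.3) before and (9.4, 4.2) after.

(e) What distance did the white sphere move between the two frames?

2.3

From (6.9, 1.2) to (7.6, 3.4), the white sphere covered √(0.7² + 2.2²) ≈ 2.3 units.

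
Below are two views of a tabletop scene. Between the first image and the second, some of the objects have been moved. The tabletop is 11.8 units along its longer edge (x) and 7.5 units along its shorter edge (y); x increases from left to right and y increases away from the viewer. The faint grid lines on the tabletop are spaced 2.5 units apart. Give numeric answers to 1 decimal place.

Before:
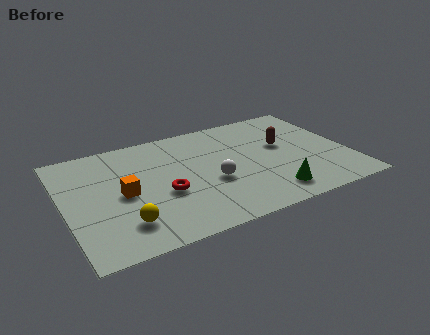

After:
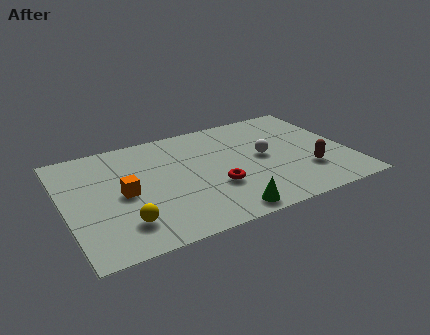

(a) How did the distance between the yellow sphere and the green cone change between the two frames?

-1.9

Before: roughly 6.0 units apart; after: 4.1. That's 1.9 units closer together.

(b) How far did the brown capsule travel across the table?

2.3

From (9.2, 4.4) to (9.9, 2.2), the brown capsule covered √(0.7² + 2.2²) ≈ 2.3 units.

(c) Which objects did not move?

the yellow sphere and the orange cube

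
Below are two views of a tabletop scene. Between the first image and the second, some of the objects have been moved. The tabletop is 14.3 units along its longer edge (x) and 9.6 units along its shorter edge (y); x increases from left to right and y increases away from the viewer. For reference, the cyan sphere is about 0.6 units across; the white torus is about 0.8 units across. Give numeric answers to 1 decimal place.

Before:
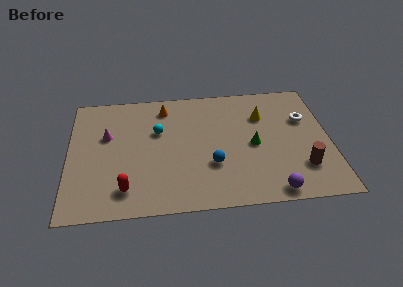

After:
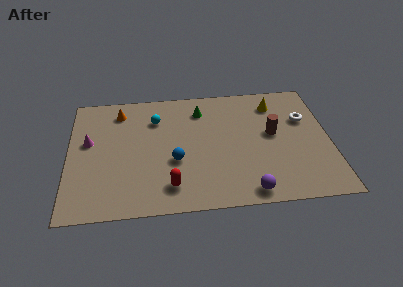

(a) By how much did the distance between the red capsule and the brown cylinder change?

-2.9

They were about 9.6 units apart before and 6.7 after — 2.9 units closer together.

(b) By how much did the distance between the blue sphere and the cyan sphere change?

-0.6

Before: roughly 4.1 units apart; after: 3.5. That's 0.6 units closer together.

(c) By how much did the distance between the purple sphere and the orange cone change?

+0.7

Before: roughly 9.1 units apart; after: 9.8. That's 0.7 units further apart.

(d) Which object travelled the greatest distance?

the green cone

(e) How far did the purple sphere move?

1.3

From (11.0, 0.9) to (9.7, 1.0), the purple sphere covered √(1.3² + 0.1²) ≈ 1.3 units.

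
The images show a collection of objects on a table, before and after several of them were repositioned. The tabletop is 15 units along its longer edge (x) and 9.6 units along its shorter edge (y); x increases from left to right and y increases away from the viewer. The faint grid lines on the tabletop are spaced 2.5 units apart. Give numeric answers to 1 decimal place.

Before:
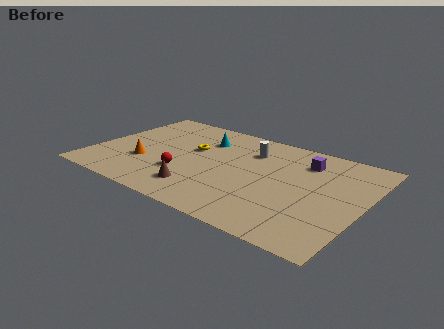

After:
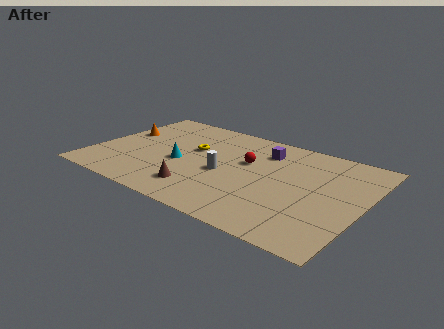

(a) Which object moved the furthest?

the red sphere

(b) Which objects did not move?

the yellow torus and the brown cone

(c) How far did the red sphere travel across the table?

4.2

The red sphere moved from about (5.3, 3.1) to (8.4, 5.9), a distance of √(3.1² + 2.8²) ≈ 4.2.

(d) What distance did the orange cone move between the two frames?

3.2

The orange cone was near (3.0, 3.2) before and (1.1, 5.8) after, so it travelled √(1.9² + 2.6²) ≈ 3.2 units.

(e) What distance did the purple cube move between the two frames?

2.3

The purple cube moved from about (11.4, 7.4) to (9.1, 7.4), a distance of √(2.3² + 0.0²) ≈ 2.3.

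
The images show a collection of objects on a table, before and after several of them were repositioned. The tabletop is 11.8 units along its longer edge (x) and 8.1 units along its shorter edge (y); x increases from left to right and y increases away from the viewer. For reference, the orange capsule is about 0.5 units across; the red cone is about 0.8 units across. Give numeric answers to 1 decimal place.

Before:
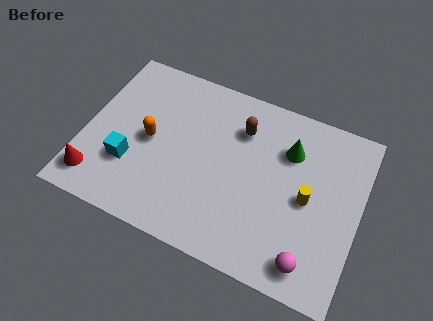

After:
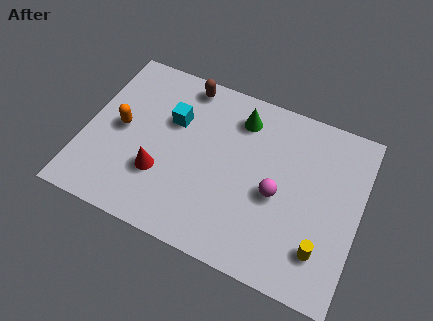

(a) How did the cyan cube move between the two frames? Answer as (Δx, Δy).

(1.5, 2.7)

From the two frames, the cyan cube sits at roughly (2.1, 2.6) before and (3.6, 5.3) after.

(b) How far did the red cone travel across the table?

2.9

The red cone was near (0.8, 1.4) before and (3.4, 2.6) after, so it travelled √(2.6² + 1.2²) ≈ 2.9 units.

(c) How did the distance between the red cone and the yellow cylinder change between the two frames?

-2.1

Before: roughly 9.1 units apart; after: 7.0. That's 2.1 units closer together.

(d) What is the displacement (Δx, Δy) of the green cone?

(-2.2, 0.7)

The green cone started near (8.6, 5.8) and ended near (6.4, 6.5).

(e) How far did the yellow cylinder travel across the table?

2.2

From (9.6, 3.9) to (10.4, 1.9), the yellow cylinder covered √(0.8² + 2.0²) ≈ 2.2 units.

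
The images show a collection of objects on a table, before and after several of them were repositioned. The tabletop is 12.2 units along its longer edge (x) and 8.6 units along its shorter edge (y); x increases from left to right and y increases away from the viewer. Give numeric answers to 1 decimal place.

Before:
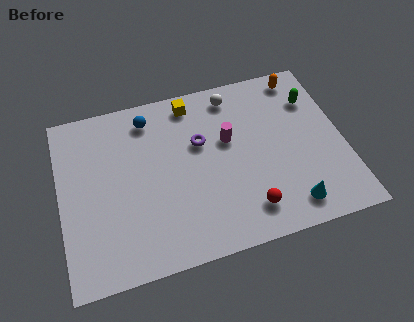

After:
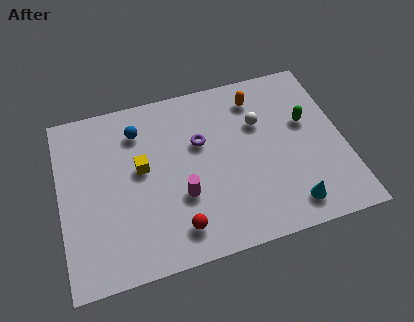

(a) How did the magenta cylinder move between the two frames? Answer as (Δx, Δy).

(-2.2, -2.2)

From the two frames, the magenta cylinder sits at roughly (7.3, 5.2) before and (5.1, 3.0) after.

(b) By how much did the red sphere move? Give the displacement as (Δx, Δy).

(-3.0, -0.1)

The red sphere started near (7.8, 1.6) and ended near (4.8, 1.5).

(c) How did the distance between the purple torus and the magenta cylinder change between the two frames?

+1.4

They were about 1.2 units apart before and 2.6 after — 1.4 units further apart.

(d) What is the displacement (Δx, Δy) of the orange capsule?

(-2.0, -0.6)

From the two frames, the orange capsule sits at roughly (10.7, 7.6) before and (8.7, 7.0) after.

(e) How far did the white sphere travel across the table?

2.0

The white sphere moved from about (7.7, 7.4) to (8.7, 5.7), a distance of √(1.0² + 1.7²) ≈ 2.0.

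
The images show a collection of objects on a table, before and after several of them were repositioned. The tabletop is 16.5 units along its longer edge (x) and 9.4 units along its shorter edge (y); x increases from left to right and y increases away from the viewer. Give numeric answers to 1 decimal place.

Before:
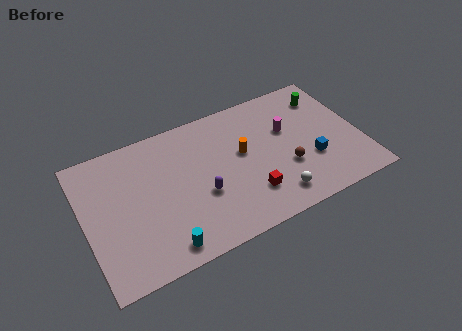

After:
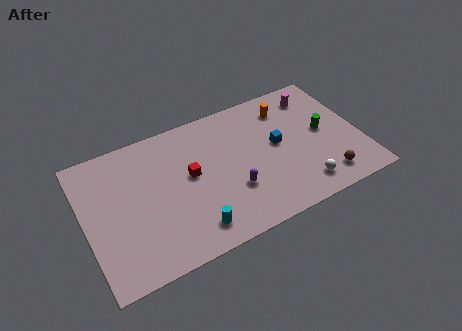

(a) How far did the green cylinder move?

2.5

The green cylinder was near (14.9, 7.4) before and (14.4, 4.9) after, so it travelled √(0.5² + 2.5²) ≈ 2.5 units.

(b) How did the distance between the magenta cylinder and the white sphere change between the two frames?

+1.8

The distance was about 4.5 in the first image and 6.3 in the second, so they moved 1.8 units further apart.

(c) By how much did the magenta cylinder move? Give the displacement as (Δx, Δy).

(2.0, 1.8)

From the two frames, the magenta cylinder sits at roughly (12.3, 5.9) before and (14.3, 7.7) after.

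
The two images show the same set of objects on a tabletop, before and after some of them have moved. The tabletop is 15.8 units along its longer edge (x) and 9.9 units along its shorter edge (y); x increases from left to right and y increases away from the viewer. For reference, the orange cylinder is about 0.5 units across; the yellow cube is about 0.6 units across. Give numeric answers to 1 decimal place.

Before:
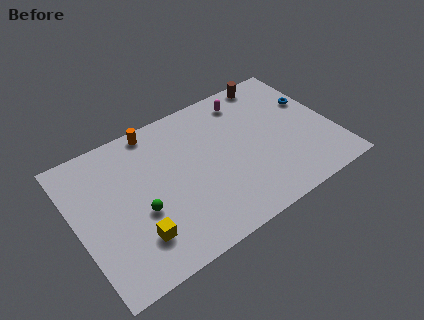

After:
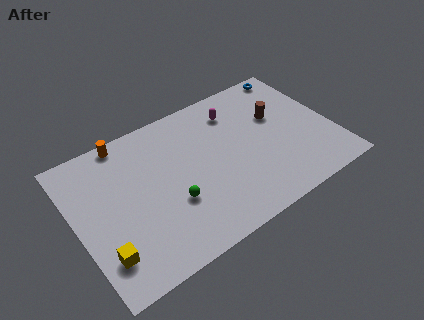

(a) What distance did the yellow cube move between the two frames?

2.0

The yellow cube moved from about (3.2, 2.4) to (1.2, 2.3), a distance of √(2.0² + 0.1²) ≈ 2.0.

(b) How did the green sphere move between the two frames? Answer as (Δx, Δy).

(1.9, -0.4)

From the two frames, the green sphere sits at roughly (3.7, 3.9) before and (5.6, 3.5) after.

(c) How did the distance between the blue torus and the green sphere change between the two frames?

-1.1

The distance was about 11.5 in the first image and 10.4 in the second, so they moved 1.1 units closer together.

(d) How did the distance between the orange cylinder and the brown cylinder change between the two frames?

+2.1

Before: roughly 7.5 units apart; after: 9.6. That's 2.1 units further apart.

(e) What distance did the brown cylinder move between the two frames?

2.8

The brown cylinder was near (12.9, 9.0) before and (12.7, 6.2) after, so it travelled √(0.2² + 2.8²) ≈ 2.8 units.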